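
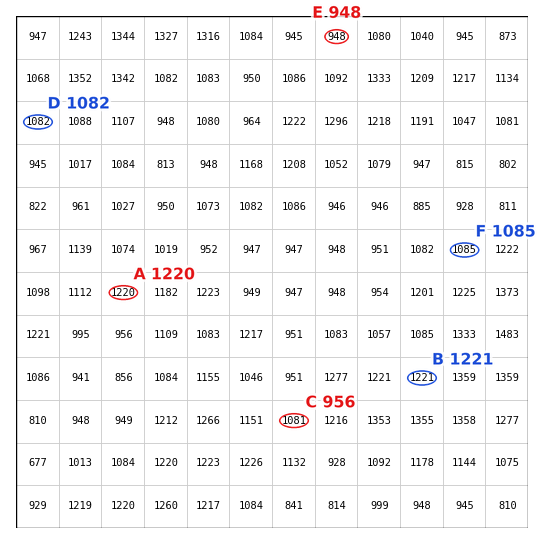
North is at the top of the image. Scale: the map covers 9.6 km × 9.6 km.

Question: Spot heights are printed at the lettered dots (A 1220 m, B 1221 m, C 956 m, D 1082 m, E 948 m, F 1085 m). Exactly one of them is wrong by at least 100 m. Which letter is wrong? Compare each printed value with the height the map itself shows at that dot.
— C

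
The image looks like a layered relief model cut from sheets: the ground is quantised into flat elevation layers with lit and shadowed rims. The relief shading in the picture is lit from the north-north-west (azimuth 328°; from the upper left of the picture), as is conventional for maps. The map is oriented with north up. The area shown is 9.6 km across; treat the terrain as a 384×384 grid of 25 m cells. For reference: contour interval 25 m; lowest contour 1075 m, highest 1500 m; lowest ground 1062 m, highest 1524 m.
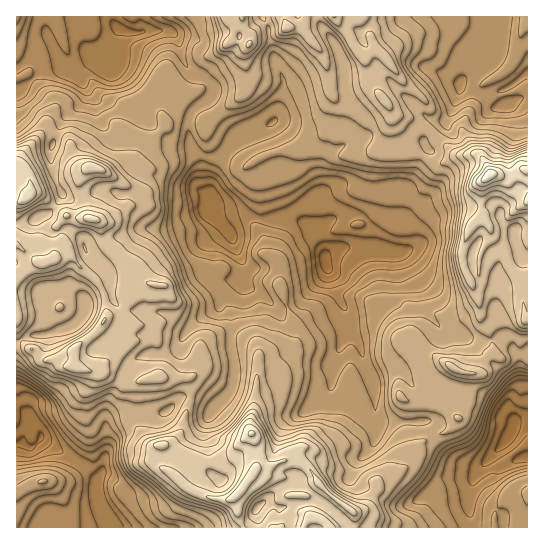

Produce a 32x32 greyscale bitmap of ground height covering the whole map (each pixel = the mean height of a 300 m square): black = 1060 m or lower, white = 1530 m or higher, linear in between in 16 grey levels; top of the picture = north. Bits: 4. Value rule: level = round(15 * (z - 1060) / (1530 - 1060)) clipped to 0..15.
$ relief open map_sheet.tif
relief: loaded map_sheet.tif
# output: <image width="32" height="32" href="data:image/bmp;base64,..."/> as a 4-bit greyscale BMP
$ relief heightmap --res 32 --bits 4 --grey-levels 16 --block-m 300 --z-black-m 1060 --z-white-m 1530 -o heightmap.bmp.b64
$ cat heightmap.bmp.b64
<image width="32" height="32" href="data:image/bmp;base64,Qk12AgAAAAAAAHYAAAAoAAAAIAAAACAAAAABAAQAAAAAAAACAAATCwAAEwsAABAAAAAAAAAAAAAAABEREQAiIiIAMzMzAERERABVVVUAZmZmAHd3dwCIiIgAmZmZAKqqqgC7u7sAzMzMAN3d3QDu7u4A////AEMzIiRWZ4uqu8u7l2VENEVUQyI0Z4q8uau7updUQzRVVVQiRXm7rMuru4iYZUMjRUVDIliruqvMu7mHiIZDIiMSIzNpq6qrzLu5dmd3UyERESRUaKqpm9yaqHZWd2ZCARE1ZXh4l3nKd3dlVmZ3YxASV3Z3d4dnmXZVVVZ3d3QRJGiYiIiHZoh2VVVHd3d2MleaqpmZmHZ4d1RURneImFSKq6qZiIh2eHZURFZ3iIh2mZqqqZh4dnd2VERXd3d4d5iImqmYd2ZmZlQ0VndneImoiIqZmIZVVVVENFVmZ4iKmIiJmqqGRERUMzRVVVeZmqmYmZqpZEM0VCEjRERYqZq7upmamFRDNFQgEiIzWaqZu7qZmYZDMjRDIRIiI1mqqaqqqph1QxEzMiIiMzNIu6mpq7uYdTISMzIiIzREV7ur25mpmIUxEjQzIzRERFi7vMuaqZh1MiRVRDNEREVozdzKirqHdkM1VVVVVmZneL3duYmYd3ZURFVVZmd3d3mqmoh4dmZmVVREVWZmeHd3d2ZXdmZmZlVlREVnd4mHZmVVRWVVVmZlVmVFZ3iZh2VUNERUM0VmZVd2Vnh4mIdUREREMiIjVlVnh1Z4eZl1RERUQzMiIkVWeJdniIqZdlRERUMzIhIzRXmoiZiZmHZVREVDMyISI0aJmKqZqZd2VURF"/>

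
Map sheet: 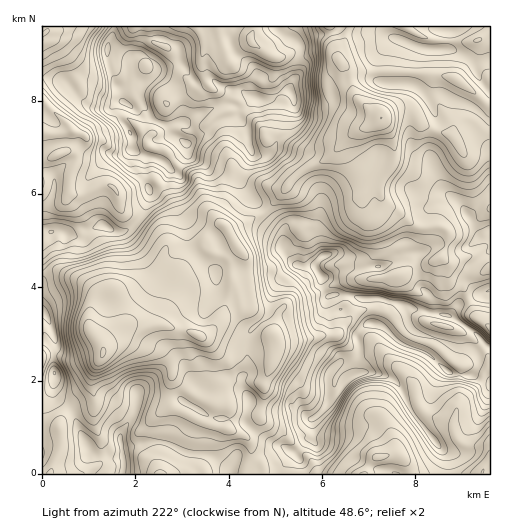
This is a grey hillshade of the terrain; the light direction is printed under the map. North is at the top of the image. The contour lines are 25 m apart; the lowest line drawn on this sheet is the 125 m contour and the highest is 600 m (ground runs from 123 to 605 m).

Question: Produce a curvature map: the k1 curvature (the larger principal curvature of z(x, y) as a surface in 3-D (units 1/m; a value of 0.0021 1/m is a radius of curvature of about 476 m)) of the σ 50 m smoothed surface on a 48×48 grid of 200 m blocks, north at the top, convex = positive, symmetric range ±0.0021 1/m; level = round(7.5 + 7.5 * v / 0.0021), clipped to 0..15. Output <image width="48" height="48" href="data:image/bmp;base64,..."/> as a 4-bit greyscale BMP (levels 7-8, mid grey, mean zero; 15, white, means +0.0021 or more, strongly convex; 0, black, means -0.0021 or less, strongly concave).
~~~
<image width="48" height="48" href="data:image/bmp;base64,Qk32BAAAAAAAAHYAAAAoAAAAMAAAADAAAAABAAQAAAAAAIAEAAATCwAAEwsAABAAAAAAAAAAAAAAABEREQAiIiIAMzMzAERERABVVVUAZmZmAHd3dwCIiIgAmZmZAKqqqgC7u7sAzMzMAN3d3QDu7u4A////AIiJmJf6iHeYh5m3iIqJmZipnMuYiJmYeJiJuYnqaImIiam5iIidmpiKp3h3iZqrqZh4u5f5iIiqqpmriZrcnaqIhod3ieyZqoiI2on4u7qXeImaebt6u6mpmZd3juh5mIeLyIr4eIiImZdpunmLm5iImZh3v4eJuJZ8l5memImYiJmclniazKd3iIiJ+IiJypichop9t3eIm5mLl5mrv+qHd3ePmIh3rZmqh3p62IebqHdqyqraeP92d3e9ipd3naqZmZma2ZmoiIiM2HfJd9+2Z3f4iphlfM25iqmry5iJmIiLlYnJicn5ZnzXealnu9/ImamarLd6mImbqYiqiei///2HeK//6b+IlWmYibqJiZiJqHebmMyIqod3eP52yK+Zh2eYh4mYmpiImHeIyIy5mId4r7iIub7ImXeIiImZqImYmIeHqqu7qInf6Ymqnp+HeIiImZmJdniZqHeGqZV/h47Im8uo36+GZ4iIiIiIiYeJuVeYqpid6ut6uYeP+uumZ4h3iHiZqoeZnaqYm5iIzriLeK36aMm4iJmIiIiIipiXabh5i6qnmYes7/3XZ5m6iJiIiIiIiKiIecdYismM///9l4bcu4mZh4d4iIiIiJmIicuois7uzLeIq3eozJmIh3Z4iIiHeKh4eMqYjcl3d4dnuYeZmZl3d3eJiIh3eKmJirqbn8qZqqdoqIiaiIapiHiYiIh3ipmZipfuz3eIrf25p3h6uZmLyoeJmHiIqImHabu5jf/MuYiqynipi6mpqrmamHeJl5p3i6ypepvKmrqZmrmtqKq7qYvLl3eJh6mJqpyWeal4Zom6iJdoyby6vO6+x3iZmYZ6mYu3iad3ZneZiHd6qomIibho63iZmIeaiInNqad3h3iJmIiMmKhoiKh4rZiJh4mZmpmImah3iIh5mYiqqKp3iJh4rLmKh4iJqpd3iqmHeHiZiIq5m4x4qJhnnaq7d6iaqIdoiZmIiIqpiJqYioyIuXZ5unvNiqmZl4h4mZmIiImpeJmIiauYm5iMl37KbJiKqJd4iZmYeIepial3eYjJeqq6rfyd64ho3MiZiIeJiIeKiqh2eaeImsvN2pedpneJ6+yYmYeJmZiLmqh3iau7iKeemKrNyYaa1oyXiHiImqmrmph3iIiHeJafl3uom6mZxnnKiHiHeIi7eZd4iJqHl4n7ieyqh7qapnicqYeIh2a6eaiIiJiKrMyKvYepy4mqmXifqaiJl2a5eph4moiry7zNq2aZisqZq7uumZqYeGmoi4iaqIqqiJuoqVeYeIqZzcq9qYqHiImIuZqpiaqpeG2oq3mYmJ3Lp3rbp3mZvO7duZl3nbqph46Jm8p5udZ4uZm/toiZq5mZh4do2YmZmLuKd8qdeYdYzKmc+Yd4iYeIh4iKuYh3idqKrbm7eIiMyHaL23Z4mZiImIirmoiIivqryYe6mIi5eHmMuWeJmZiK3u25iHd4is6oqry6mIm3eHm8qoeJiJrMl4mXaHeIiI+GmKh5mIi4iauams6pmaqYiru7mA=="/>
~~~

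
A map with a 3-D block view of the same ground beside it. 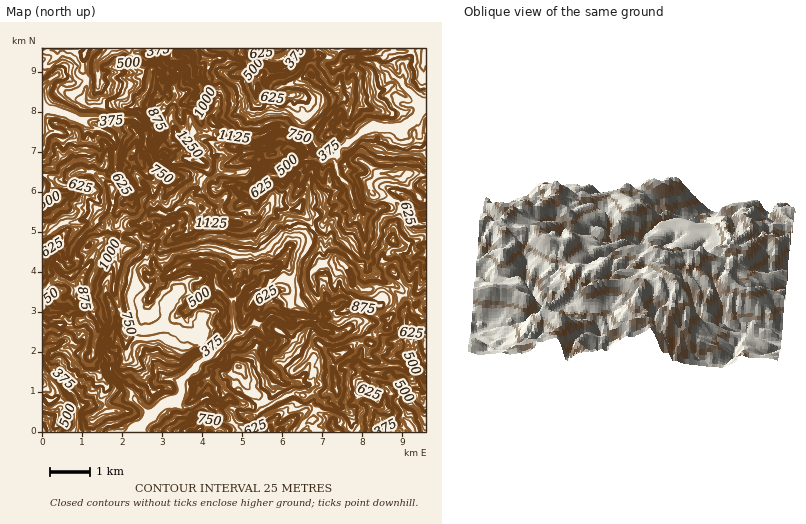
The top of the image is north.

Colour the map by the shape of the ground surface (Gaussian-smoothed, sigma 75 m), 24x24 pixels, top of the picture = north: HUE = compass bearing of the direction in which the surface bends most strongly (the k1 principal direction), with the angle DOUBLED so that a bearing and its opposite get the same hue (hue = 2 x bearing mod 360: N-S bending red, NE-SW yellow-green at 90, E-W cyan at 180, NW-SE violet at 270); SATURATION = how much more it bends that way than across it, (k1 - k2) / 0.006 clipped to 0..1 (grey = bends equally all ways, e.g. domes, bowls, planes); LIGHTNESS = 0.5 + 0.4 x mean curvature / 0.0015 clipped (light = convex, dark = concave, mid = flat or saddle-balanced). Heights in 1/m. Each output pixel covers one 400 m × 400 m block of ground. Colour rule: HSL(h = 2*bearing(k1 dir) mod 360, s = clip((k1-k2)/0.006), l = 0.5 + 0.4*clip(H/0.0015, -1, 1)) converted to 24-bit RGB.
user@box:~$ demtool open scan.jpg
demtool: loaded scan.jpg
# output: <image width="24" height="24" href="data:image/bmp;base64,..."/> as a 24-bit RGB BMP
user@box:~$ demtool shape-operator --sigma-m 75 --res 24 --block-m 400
<image width="24" height="24" href="data:image/bmp;base64,Qk32BgAAAAAAADYAAAAoAAAAGAAAABgAAAABABgAAAAAAMAGAAATCwAAEwsAAAAAAAAAAAAAXn0tp9RZQCag0ZRpYmQxPGAzOYuQj6zdwtvu5db11dn26FXnzVeLdsFmKT+JK6WF1aDUxL+NRhljyt+wcExZWjknOpqKuH5Kjby2teKiBict1YZTh+Xiq4nkliA6IlIrU14rQFwRaSURz8wjrZAt0XGSknnDUYl2TWsxhjdKlNydV8NWeiBjuerOaBhrnMFq1NuhbxdXlDuRlsWFodq2KAsjr92YnZXkIWyU88HMCRsqxal1griXhrKWYJKyo3PWnX3OiF256vLZQFqSQt2kgB8oZCB0l+LGe+E7cyVfl59tl+WTMQIlZrJZrtyuKBgLTFYcH4tgzI3qx73mpLyegLKVKgkjx7ddQ35dSldz8PHHe0aaeSY2kGhCgOW8H6+8pR2LVomQzrHcyeq3DQUu5+3VhkJWgEyGyrGjFjwhCDMOu0On4cnXvFlsTT/khoGpq2ugUkdz88G0FxpTrOGtSeDkwdY5mQtINIwoM5tHMWJH89i6ChlJzNOTiWywhJu4orDD27vhYsWkBi0UckBR9d3WLgUfi7Vgj1ygxfDjclal2pjo89jejDcwRD+Ehspb1tb1jYjfVlu08fTXByFHwM+Rbm99h4t4eISOk3WO1rWmI12kUYsHMSAC1Pf0CDlTlNZWeQkmb3kfKEIbeFUz7r++QVuLzHpBLScGOzQJmRVO5PTXRguEY59uYm+PmISAYaJGOJWt7NXlLCil86GwGpWSMyACzH6MuYUsBGA168fkjYPQTMTI2qqPWA5i2/LVPrHl3YrHLq7o0MVBe95CUk9oPINsrn+4v5mhKLZCFokbcAUeGaWU+NP0QaKzd2yaq3OahEHZVYIYnYgsb7+qTmuD36qzVtbP5ja6rdroJWyu0IZYoM1fUnN9qrBRCDIWz6bS5cLrOAyD9uvVGmBqD1wn3a/gXVqZzL6XWDV6e1euxO3LUi6ErTRiZdmUOTDKS4PhUBuJ0Gg3666lN6FNXWBDdU2HxG50EysIKycINhQPe789o15oeY42EVMRj0RodamttozGwN/Wgre6QhhisOO5u01YQMkdGHsFbSJ/8drjPWDRcZza2sTrgieA2EHMnnhjZ5OGZ4SPb4ppg35md6F2qouVI1pVTm5ao71/nrFrjGZcIiVuzYd0yqtus3k54cXwEmI7LXYxxF5i0mJqYxk+7dXGCDEt7IzS1JSzXWBIaolZg7+db6VxW3NmYmyBVHxZTKtOha9etmSdLRxLu9Srh5tfkYLJlz2Kx4jMflymVI1vmcxNcobK5HuZxZ7nH3qdkrpm1/L0dcrltZzc5KDlf22kdWWnksWpVaKZwLtlPxdZG1YUkatc0MeVKhwJPbISFjoLv72JaUFy4empBwYtost9QEGXtZLGp+G+f1Op4aK7DldBljSl5MjVLYai2qepfo+taMeKHQkq6uzfS7eZniQposLlroXb2q7bHUofRLKGyPPMSglPlu65QtirUS0ayndfdl4zblwNkUgUAjEckcJK8o/P8r5HQyylriuaRiFv092ygkxYdq2imrNCaDuNmKTH0Mzt34qcIgIx0/fG0hU9MwAb06ZmTsdPpeHQLMLVt8nu5BbRjo8VATIJpPUppQoIcBWHethegd+njprGvLTWl5XNNjeDabJ2aJJor0JzPwKu9e3WDQAzvHPphccvn9qil0x5yVhQYVcAAEkI5dT34tH6LgAzxfCOCSoeodqyo2l6ZnRaZWdVm2lYTo0pcHwzbK1QqJ4qKQog2vW4DwQwuWpf0/Ppwl9/pjdRY5bUztj35NL5VqgAZHAAoMz/QdlUUCPdEUQYfn09impYYEtKoZFjZbrJrGo3QyYXaoEeOagHXVQENA8miNSkKNBlWJ3d9dbNNJhLUk8yRFdM1qaRyGS3M2A58b3HDwsoydidLUsxbLZXWKWQTIN4fkNPnFWUs9rbmJvexr/otKXjcY3NptPE6NZUCCkr3bKbwI+yWpOENYCFg247kkpLg1lnqlBcjrToksq/e6fGbIWhilh6fVNVQHuTjZK3xLCKGS06dWRMZnRTP1hUFdgb7ffUOwB4hOJfzp2+vIifDBNM7q3tj1feh1BEjee1zW2YrX2jXF50amabgUiQr3+DaplFS2U4xdGdJSBdl6/PpbvTgsPdugB8/PzPJAAz2/GEOC8TnawiIjUJHTADCCsU9NfvmVRHjaYfdHzHj1WfXC45SHF+u7yctpbCd4i53ca2J3aCQn46WFEcLSwGz/8sMwAAT+u+g+u+p7HtbYHduaT04dT3TPe3CDUn6JuUmjzgdkoOJcdThLjDanyslLyN"/>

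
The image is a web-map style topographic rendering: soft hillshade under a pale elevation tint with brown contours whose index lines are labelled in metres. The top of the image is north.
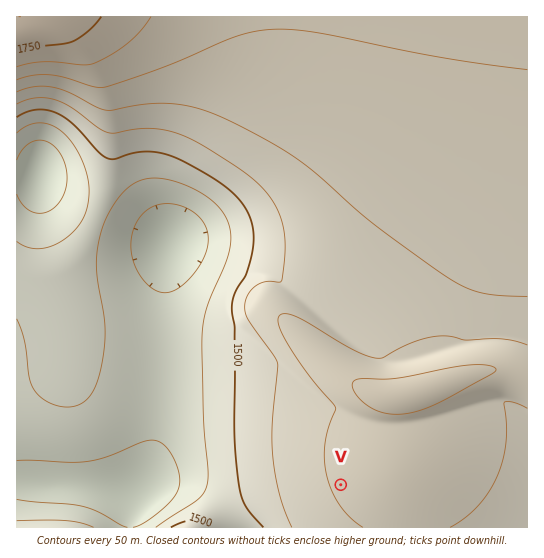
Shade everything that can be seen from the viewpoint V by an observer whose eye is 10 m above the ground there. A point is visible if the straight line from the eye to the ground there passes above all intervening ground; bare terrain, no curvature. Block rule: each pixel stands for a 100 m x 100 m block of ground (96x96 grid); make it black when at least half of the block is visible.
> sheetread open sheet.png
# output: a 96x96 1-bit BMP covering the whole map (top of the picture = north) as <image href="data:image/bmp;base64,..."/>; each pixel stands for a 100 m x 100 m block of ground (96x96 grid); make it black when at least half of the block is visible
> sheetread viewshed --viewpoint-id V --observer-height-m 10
<image width="96" height="96" href="data:image/bmp;base64,Qk2+BAAAAAAAAD4AAAAoAAAAYAAAAGAAAAABAAEAAAAAAIAEAAATCwAAEwsAAAIAAAAAAAAA////AAAAAAD//+AD/gAP/4AAAAD///AB/gAP/4AAAAD///AA/AAf/8AAAAD///AA/AAf/+AAAAD//+AAMAA//+AAAAD//+AAAAA///AAAAD//8AAAAB///AAAAD//8AAAAB///gAAAD//8AAAAB///gAAAD//8AAAAB///gAAAD//+AAAAB///AAAAD///AAAAB///AAAAD///AAAAB//+AAAAD///gAAAA//8AAAAD///gAAAA//4AAAAD///wAAAA//gAAAAD///wAAAAf8AAAAAD///4AAAAPgAAAAAD///4AAAAEAAAAAAD///4AAAAAAAAAAAD///8AAAAAAD4AAAD///8AAAAAAf/AAAD///8AAAAAB//wAAD///8AAAAAH//4AAD///8AAAAAf/AAAAD///8AAAAA/4AAAAD///8AAAAB/gAAAAD///8AAAAH+AAAAAD///8AAAAP8AAAAAD///8AAAAf4AAAAAD///8AAAB/gAAAAAD///8AAAD/AAAAAAD///8AAAH+AAAAAAD///8AAAP8AAAAAAD///8AAAf4AAAAAAD///8AAA/wAAAAAAD///8AAB/gAAAAAAD///8AAD/AAAAAAAD///8AAD+AAAAAAAD///8AAD4AAAAAAAD///8AAAgAAAAAAAD///4AAAAAAAAAAAD///4AAAAAAAAAAAD///4AAAAAAAAAAAD///4AAAAAAAAAAAD///wAAAAAAAAAAAD///wAAAAAAAAAAAD///wAAAAAAAAAAAD///gAAAAAAAAAAAD///gAAAAAAAAAAADw//gAAAAAAAAAAADgP/gAAAAAAAAAAADAH/gAAAAAAAAAAACAH/gAAAAAAAAAAACAD/gAAAAAAAAAAAAAB/gAAAAAAAAAAAAAB/wAAAAAAAAAAAAAB/wAAAAAAAAAAAAAA/wAAAAAAAAAAAAAA/4AAAAAAAAAAAAAA/8AAAAAAAAAAAAAAf8AAAAAAAAAAAAAAf/AAAAAAAAAAAAAAf/AAAAAAAAAAAAAAf/AAAAAAAAAAAAAAf/AAAAAAAAAAAAAAf/AAAAAAAAAAAAAAf/AAAAAAAAAAAAAA//gAAAAAAAAAAAAA//gAAAAAAAAAAAAB//gAAAAAAAAAACAD//wAAAAAAAAAADAH//4AAAAAAAAAADgf//+AAAAAAAAAAD/////gAAAAAAAAAD/////+AAAAAAAAAD//////gAAAAAAAAD//////4AAAAAAAAD//////8AAAAAAAAD//////8AAAAAAAAD//////+AAAAAAAAD///////AAAAAAAAD///////AAAAAAAAD///////AAAAAAAAD///////gAAAAAAAD///////gAAAAAAAD///////gAAAAAAAD///////gAAAAAAAD///////wAAAAAAAD///////wAAAAAAAD///////wAAAAAAAD///////wAAAAAAAD///////wAAAAAAAD///////wAAAAAAAD///////4AAAAAAAD///////4AAAAAAAA="/>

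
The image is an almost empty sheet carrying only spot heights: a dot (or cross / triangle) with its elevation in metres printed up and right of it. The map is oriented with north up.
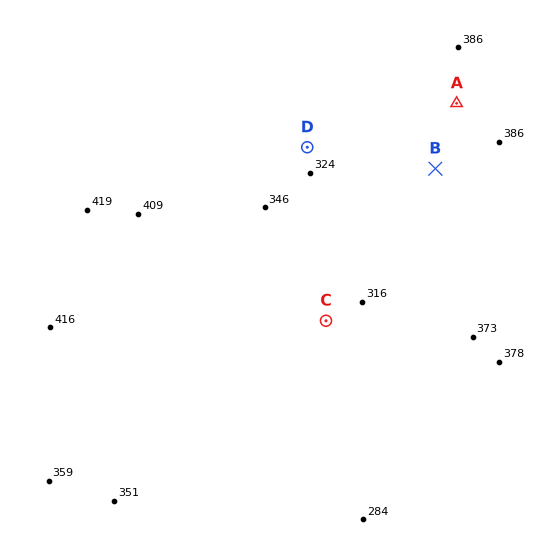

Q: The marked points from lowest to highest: C D B A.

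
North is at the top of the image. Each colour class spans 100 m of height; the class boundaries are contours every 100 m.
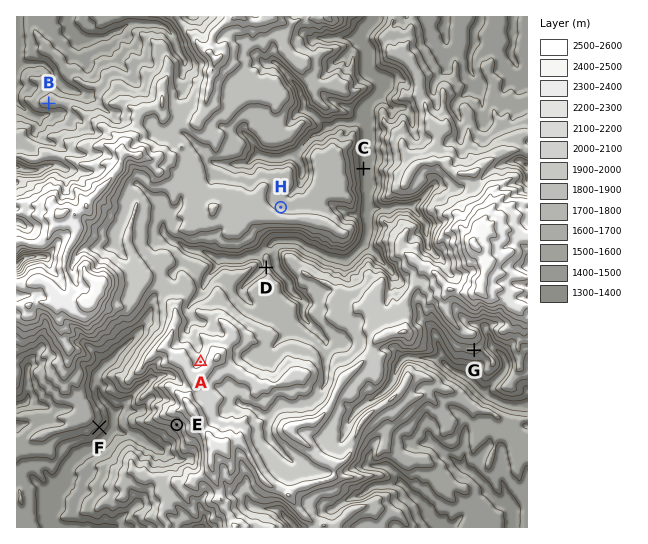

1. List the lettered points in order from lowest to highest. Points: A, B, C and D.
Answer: C D B A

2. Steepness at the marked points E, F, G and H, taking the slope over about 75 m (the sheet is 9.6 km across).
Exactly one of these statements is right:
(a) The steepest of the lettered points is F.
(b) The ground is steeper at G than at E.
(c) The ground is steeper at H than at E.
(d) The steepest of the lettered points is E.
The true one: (d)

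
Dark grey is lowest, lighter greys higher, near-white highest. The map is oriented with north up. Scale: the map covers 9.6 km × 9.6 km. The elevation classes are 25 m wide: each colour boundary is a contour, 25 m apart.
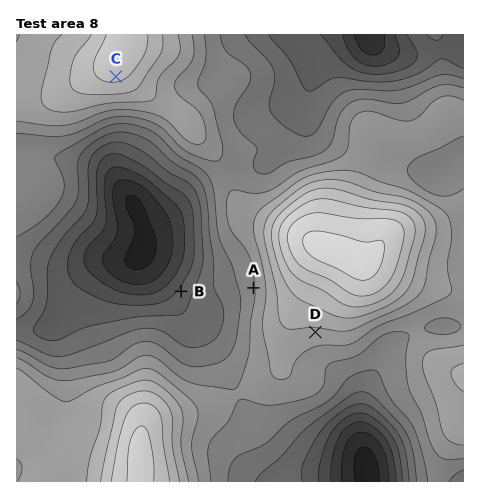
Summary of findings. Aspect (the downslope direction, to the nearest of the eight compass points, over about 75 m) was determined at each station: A W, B NW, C S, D S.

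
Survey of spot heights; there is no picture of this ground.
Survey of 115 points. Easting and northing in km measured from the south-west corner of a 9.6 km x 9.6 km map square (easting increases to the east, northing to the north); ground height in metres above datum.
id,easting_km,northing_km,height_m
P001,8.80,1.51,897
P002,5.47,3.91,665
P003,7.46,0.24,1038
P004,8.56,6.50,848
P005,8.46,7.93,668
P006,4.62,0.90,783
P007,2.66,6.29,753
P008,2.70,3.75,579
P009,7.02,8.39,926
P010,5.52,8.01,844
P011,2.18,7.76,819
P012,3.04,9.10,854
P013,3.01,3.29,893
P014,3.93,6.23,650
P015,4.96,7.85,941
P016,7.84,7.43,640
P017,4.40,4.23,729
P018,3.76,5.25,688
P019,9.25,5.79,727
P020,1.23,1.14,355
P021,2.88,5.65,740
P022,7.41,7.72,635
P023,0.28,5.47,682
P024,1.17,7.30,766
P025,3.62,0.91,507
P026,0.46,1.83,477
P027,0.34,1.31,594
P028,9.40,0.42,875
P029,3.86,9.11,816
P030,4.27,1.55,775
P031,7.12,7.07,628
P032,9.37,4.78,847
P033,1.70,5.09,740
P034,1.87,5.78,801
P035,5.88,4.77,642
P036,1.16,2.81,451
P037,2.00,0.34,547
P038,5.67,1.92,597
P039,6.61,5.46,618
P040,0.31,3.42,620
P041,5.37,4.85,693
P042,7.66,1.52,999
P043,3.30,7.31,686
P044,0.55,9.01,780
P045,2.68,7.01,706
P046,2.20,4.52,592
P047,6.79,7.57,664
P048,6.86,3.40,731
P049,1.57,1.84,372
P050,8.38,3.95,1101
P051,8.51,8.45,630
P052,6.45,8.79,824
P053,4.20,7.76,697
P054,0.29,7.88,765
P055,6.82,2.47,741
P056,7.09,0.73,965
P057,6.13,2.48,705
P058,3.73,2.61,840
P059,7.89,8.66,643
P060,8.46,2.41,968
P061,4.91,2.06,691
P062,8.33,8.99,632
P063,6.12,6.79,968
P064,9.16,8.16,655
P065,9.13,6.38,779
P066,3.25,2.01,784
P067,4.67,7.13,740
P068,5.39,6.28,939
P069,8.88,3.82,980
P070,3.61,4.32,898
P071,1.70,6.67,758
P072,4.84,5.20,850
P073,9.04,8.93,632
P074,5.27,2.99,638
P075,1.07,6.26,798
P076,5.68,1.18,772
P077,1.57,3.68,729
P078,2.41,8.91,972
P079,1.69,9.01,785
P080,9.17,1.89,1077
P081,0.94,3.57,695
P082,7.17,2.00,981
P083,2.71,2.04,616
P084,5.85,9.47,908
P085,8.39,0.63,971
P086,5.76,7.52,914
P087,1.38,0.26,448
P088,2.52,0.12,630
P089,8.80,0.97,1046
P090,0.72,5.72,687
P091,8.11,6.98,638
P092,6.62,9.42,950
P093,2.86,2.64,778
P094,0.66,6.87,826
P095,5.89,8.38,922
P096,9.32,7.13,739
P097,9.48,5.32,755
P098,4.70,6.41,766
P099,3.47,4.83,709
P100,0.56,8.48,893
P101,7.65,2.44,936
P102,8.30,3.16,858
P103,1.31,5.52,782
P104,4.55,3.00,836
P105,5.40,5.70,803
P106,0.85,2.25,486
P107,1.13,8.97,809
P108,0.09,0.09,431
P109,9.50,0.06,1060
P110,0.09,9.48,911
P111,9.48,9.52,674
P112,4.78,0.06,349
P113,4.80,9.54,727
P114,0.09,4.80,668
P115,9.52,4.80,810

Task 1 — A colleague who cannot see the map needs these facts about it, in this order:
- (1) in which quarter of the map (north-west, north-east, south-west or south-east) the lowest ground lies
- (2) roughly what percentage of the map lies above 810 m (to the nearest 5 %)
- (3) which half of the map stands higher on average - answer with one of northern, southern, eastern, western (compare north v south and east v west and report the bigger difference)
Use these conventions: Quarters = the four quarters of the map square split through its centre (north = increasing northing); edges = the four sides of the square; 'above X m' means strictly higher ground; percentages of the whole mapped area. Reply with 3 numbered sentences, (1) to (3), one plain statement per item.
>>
(1) Look to the south-west quarter for the lowest ground.
(2) Roughly 35 % of the ground is higher than 810 m.
(3) On average the eastern half of the map is the higher ground.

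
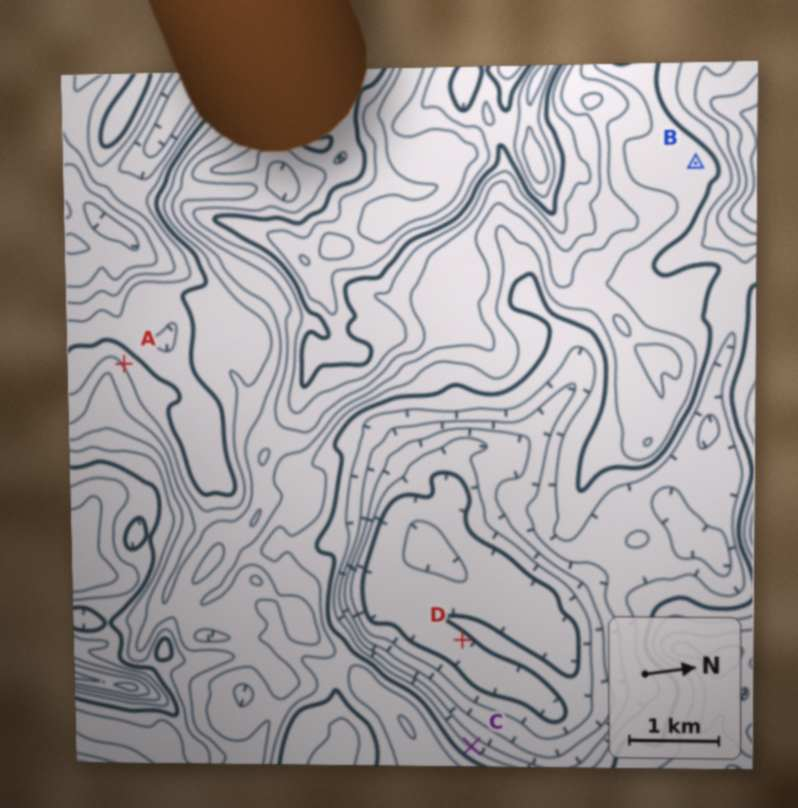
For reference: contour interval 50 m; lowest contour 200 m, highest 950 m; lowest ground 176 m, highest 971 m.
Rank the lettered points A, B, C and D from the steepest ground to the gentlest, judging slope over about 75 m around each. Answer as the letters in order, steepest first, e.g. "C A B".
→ C A D B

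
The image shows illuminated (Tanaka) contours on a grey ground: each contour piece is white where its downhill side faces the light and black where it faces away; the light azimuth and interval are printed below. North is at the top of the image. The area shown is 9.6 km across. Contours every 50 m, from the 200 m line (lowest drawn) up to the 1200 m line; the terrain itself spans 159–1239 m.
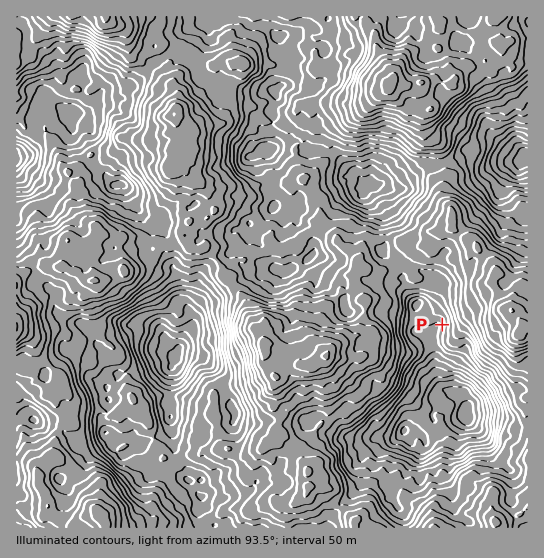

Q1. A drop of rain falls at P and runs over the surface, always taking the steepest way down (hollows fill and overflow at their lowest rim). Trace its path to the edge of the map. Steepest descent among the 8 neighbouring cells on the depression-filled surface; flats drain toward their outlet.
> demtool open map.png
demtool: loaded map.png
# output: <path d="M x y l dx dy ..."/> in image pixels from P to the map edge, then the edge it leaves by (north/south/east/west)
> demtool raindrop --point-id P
<path d="M442 325l16 0 15-15 40 0 5 5 3 7 4 4 2 0"/>
exit: east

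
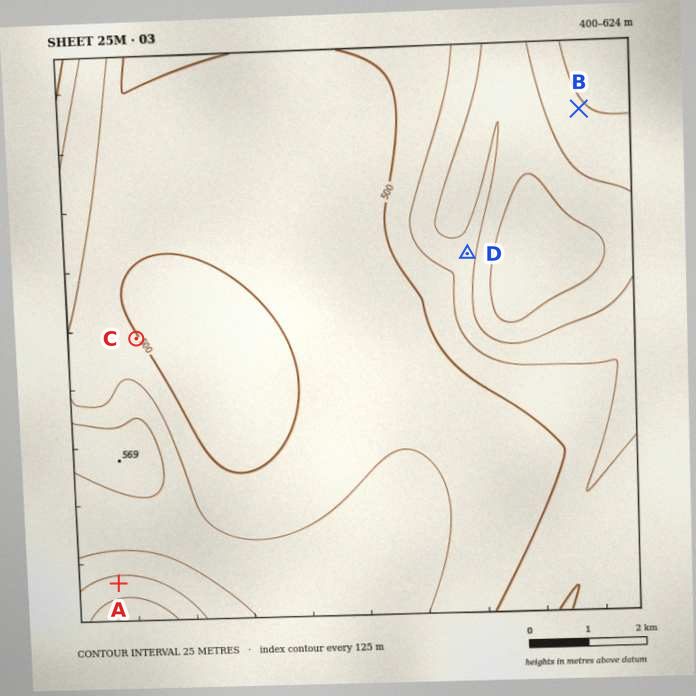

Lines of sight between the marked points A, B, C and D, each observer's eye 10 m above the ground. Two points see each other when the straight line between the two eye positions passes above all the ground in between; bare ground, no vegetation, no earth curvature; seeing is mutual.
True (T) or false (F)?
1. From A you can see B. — T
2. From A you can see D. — F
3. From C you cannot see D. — T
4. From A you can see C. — F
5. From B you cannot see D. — F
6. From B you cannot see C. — T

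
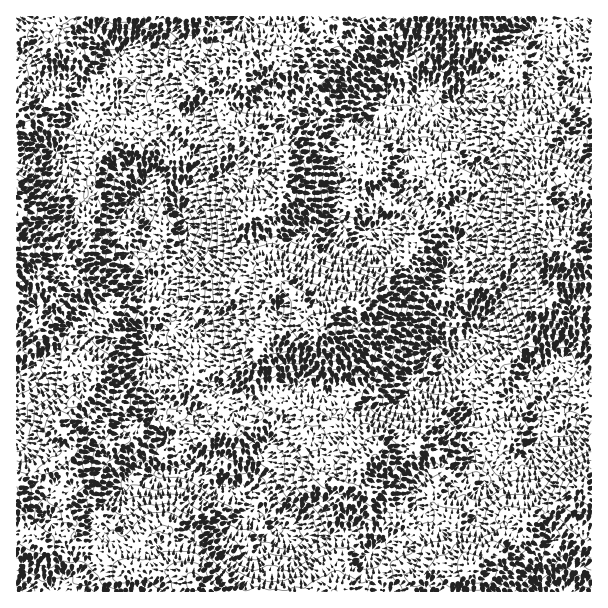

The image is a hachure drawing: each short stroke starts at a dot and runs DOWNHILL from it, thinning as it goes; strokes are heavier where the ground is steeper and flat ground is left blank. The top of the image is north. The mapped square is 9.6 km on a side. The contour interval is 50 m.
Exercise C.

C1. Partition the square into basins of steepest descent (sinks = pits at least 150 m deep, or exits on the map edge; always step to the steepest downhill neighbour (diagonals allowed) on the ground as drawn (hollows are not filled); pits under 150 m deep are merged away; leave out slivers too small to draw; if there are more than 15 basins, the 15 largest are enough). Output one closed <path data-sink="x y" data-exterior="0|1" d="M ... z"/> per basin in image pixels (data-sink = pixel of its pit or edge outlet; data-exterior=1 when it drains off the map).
<path data-sink="185 219" data-exterior="0" d="M198 16l-182 1 0 282 6 10 14 11 5 10 15 7 15 17 8 5 4 9 15 7-12 23-6 4-6 0-19 23 9 12 4 12 0 6-7 6 17 19 0 5-12 11-5-1 5 9 1 12 7 8-1 13 14 16 15-1 15 14 8 4 11-7 6-18 13-15 13 0 8 18 2 19 16 14 1 11 218 0 2-13 13-9-17-5-8-8 0-14 8-8 4-1-10-11-6-1-3-4-10-20-6-5-14-1-8-10-1-10-13 10-17 0-11-11 0-13-4-12 0-11-4-9 7-10 11 10 12 2-4-6 0-11 6-6 2-7 0-24-4-15-4-11-11-16-23-7-15 3-17-13-2-12 8-13 4-4 5-1-5-1-19-21-11-42 1-3 27-11 10-24 2-27-7-5-14-5-12-13-15 0-14-14-3-14 6-7 5-12 6-5 1-6-12-10 0-3-8-8-15-5-7-7 1-21z"/><path data-sink="452 350" data-exterior="0" d="M591 16l-109 1 4 7 0 17 10 25 17 8 9 15 4 15-2 21 12 16 0 21 6 11 0 23-9-9-6 0-12 6-35-3-7-3-11-13-11-7-1-8-10-5-11 2-7 14 0 3 10 11-21-18-28-2-6-18-14 0-7-2-6 8-18-2-26 0-18 6-2 6 0 21-10 24-28 12 11 44 19 21 5 1-5 1-7 8-5 9 2 12 17 13 15-3 23 7 11 16 4 11 4 15 0 24-2 7-6 6 0 11 6 7-14-3-11-10-7 10 4 9 0 11 4 12 0 13 11 11 17 0 15-12 1 15 6 7 9 0 11 6 10 20 3 4 6 1 10 11-4 1-8 8 0 14 8 8 17 5-13 9-1 13 62 0 0-13-6-9 7-8 17-9 7 0 12-9 8-2 5-8 0-12 7-6 19-6 24-22 6 0 6 6 4 0z"/><path data-sink="416 95" data-exterior="0" d="M482 16l-147 0-15 14-2 9-4 4-14 0-12 9-14 5 8 9-4 5 0 28 5 8 0 4-16 16-13 5 13 14 14 5 6 5 19-6 26 0 18 2 6-8 7 2 14 0 6 18 28 2 12 12 4-1-5-4 0-3 6-14 12-2 7 3 4 10 11 7 11 13 7 3 17 0 7 3 11 0 12-6 6 0 9 9 0-23-6-11 0-21-12-16 2-21-4-15-9-15-17-8-10-25 0-17z"/><path data-sink="572 591" data-exterior="1" d="M582 488l-6 0-24 22-19 6-7 6 0 12-5 8-8 2-9 8-10 1-17 9-7 8 6 9 0 12 115 1 1-97-4-1z"/><path data-sink="17 378" data-exterior="1" d="M17 300l-1 183 2 1 14-12 10-2 26-15-4-18-9-12 9-9 9-14 1-6-1-6-7-9 0-10 4-3 0-15-14-16-15-7-5-10-14-11z"/><path data-sink="17 591" data-exterior="1" d="M17 504l0 88 177-1 0-10-11-9-19 0-8-2-22-2-11 2-6-4-15-14-15 1-15-17-9-2-4 0-11 6-9 0-15-12-2-15z"/>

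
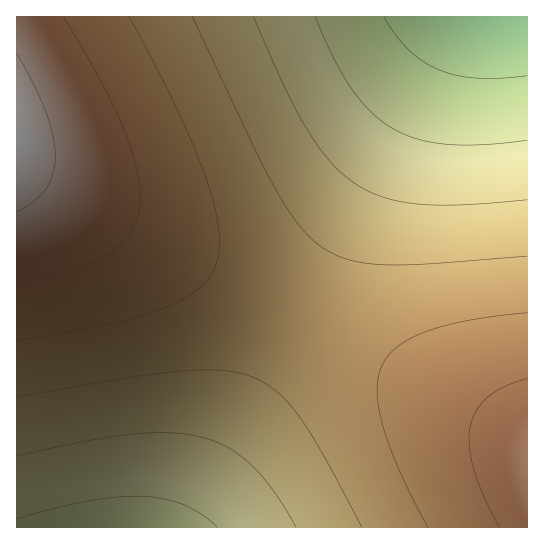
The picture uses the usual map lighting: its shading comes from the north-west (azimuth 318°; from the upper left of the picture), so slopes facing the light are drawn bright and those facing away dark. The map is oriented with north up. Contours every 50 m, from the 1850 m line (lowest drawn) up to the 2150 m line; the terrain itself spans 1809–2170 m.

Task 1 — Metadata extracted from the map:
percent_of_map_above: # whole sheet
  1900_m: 90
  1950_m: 76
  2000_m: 57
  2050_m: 31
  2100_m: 12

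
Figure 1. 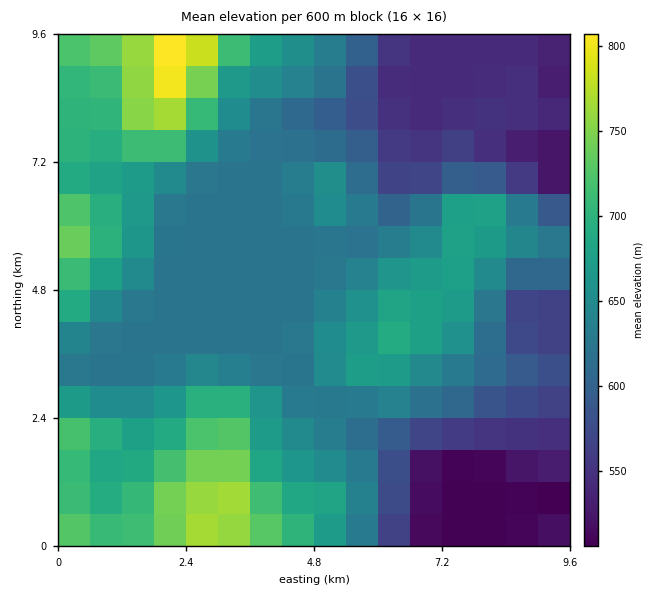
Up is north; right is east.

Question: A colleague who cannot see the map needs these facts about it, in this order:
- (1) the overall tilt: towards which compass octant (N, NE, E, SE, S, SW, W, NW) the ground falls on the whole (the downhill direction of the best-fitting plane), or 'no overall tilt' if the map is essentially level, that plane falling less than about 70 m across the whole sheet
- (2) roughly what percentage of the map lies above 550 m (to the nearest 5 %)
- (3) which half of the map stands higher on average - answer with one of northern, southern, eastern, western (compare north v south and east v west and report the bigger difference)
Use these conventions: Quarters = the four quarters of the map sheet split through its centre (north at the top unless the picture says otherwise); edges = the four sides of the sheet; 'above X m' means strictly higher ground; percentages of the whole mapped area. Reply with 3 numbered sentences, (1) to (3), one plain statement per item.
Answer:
(1) The general tilt is down to the east (the land rises towards the west).
(2) Roughly 85 % of the ground is higher than 550 m.
(3) On average the western half of the map is the higher ground.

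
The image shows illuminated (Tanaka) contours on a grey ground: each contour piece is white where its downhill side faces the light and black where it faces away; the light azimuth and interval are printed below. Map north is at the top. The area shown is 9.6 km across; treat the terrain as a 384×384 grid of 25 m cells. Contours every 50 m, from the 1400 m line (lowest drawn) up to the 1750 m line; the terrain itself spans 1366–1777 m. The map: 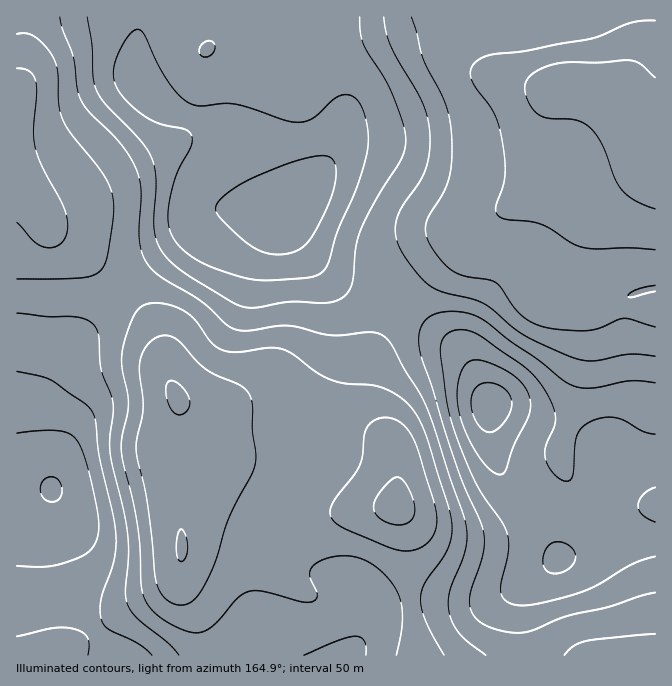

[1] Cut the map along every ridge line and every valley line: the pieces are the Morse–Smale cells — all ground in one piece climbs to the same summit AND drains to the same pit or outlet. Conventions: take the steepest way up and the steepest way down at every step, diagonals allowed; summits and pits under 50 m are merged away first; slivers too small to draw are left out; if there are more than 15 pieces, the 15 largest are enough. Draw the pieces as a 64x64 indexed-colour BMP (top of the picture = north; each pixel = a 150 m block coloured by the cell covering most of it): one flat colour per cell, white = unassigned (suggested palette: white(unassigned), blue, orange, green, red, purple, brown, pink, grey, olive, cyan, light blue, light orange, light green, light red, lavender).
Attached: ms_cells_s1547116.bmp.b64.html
<image width="64" height="64" href="data:image/bmp;base64,Qk12CAAAAAAAAHYAAAAoAAAAQAAAAEAAAAABAAQAAAAAAAAIAAATCwAAEwsAABAAAAAAAAAA////ALR3HwAOf/8ALKAsACgn1gC9Z5QAS1aMAMJ34wB/f38AIr28AM++FwDox64AeLv/AIrfmACWmP8A1bDFALu7u7u7MzMzMzMzM3d3d3d3d3d3RERERERJmZmZmZmZu7u7u7MzMzMzMzMzd3d3d3d3d3dEREREREmZmZmZmZm7u7u7MzMzMzMzMzN3d3d3d3d3d0RERERESZmZmZmZmbu7u7MzMzMzMzMzM3d3d3d3d3d3RERERERJmZmZmZmZu7u7szMzMzMzMzMzd3d3d3d3d3dEREREREmZmZmZmZm7u7szMzMzMzMzMzN3d3d3d3d3dERERERESZmZmZmZmbu7szMzMzMzMzMzM3d3d3d3d3d0RERERERJmZmZmZmZu7uzMzMzMzMzMzMzd3d3d3d3d3RERERERESZmZmZmZm7u7MzMzMzMzMzMzM3d3d3d3d3dEREREREREmZmZmZmbu7MzMzMzMzMzMzM3d3d3d3d3d0RERERERERJmZmZmZu7szMzMzMzMzMzMzd3d3d3d3d3REREREREREERmZmZm7uzMzMzMzMzMzMzN3d3d3d3d3dEREREREREQREREREbuzMzMzMzMzMzMzM3d3d3d3d3d0REREREREQRERERERu7MzMzMzMzMzMzMzN3d3d3d3d3REREREREQRERERERGLszMzMzMzMzMzMzM3d0RERHd3RERERERERBEREREREYiDMzMzMzMzMzMzMzNERERERERERERERERBERERERERiIMzMzMzMzMzMzMzOkRERERERERERERERBERERERERGIgzMzMzMzMzMzMzqqpERERERERERERERBEREREREREYiDMzMzMzMzOqqqqqqqRERERERERERERBERERERERERiIMzMzMzMzM6qqqqqqqkREREREREREREERERERERERGIgzMzMzMzM6qqqqqqqqREREREREREREQREREREREREYgzMzMzMzMzqqqqqqqqqkRERERERERERBERERERERERiDMzMzMzMzOqqqqqqqqqRERMxERERERBERERERERERGIMzMzMzMzM6qqqqqqqqpEzMxEREREREEREREREREREYgzMzMzMzMzqqqqqqqqpmzMxEREREREQRERERERERERiIMzMzMzMzNmZmZmZmZmbMzERERERERBERERERERERGIgzMzMzMzM2ZmZmZmZmZmzMREREREREEREREREREREYiDMzMzMzM2ZmZmZmZmZmbMxEREREREERERERERERERiIgzMzMzMzZmZmZmZmZmZszEREREREQRERERERERERGIiIMzMzMzNmZmZmZmZmZmzMREREREQREREREREREREYiIgzMzMzM2ZmZmZmZmZmbMzEREREQRERERERERERERiIiIMzMzM2ZmZmZmZmZmZszMREREQRERERERERERERGIiIiDMzMzZmZmZmZmZmZmzMxEREQREREREREREREREYiIiIgzMzZmZmZmZmZmZmbMzMREQRERERERERERERERiIiIiIMzNmZmZmZmZmZmZszMxEQRERERERERERERERGIiIiIiDNmZmZmZmZmZmZmzMzMEREREREREREREREREYiIiIiIhmZmZmZmZmZmZmzMwiIRERERERERERERERERiIiIiIhVZmZmZmZmZmZmbCIiIiERERERERERERERERGIiIiIhVVWZmZmZmZmZmbCIiIiIhEREREREREREREREYiIiIVVVVVmZmZmZmZmZiIiIiIiIRERERERERERERERiIiIVVVVVVZmZmZmZmZiIiIiIiIiIRERERERERERERGIiIVVVVVVVVZmZmZmZiIiIiIiIiIiEREREREREREREYiIVVVVVVVVVmZmZmZmIiIiIiIiIiIiERERERERERERiIVVVVVVVVVVZmZmZmIiIiIiIiIiIiIhERERERERERGIVVVVVVVVVVVWZlVSIiIiIiIiIiIiIiIhEREREREREYhVVVVVVVVVVVVVVVIiIiIiIiIiIiIiIiIRERERERERhVVVVVVVVVVVVVVVIiIiIiIiIiIiIiIiIiIRERERERFVVVVVVVVVVVVVVVUiIiIiIiIiIiIiIiIiIiIREREREVVVVVVVVVVVVVVVUiIiIiIiIiIiIiIiIiIiIiERERERVVVVVVVVVVVVVVVSIiIiIiIiIiIiIiIiIiIiIhERERFVVVVVVVVVVVVVVSIiIiIiIiIiIiIiIiIiIiIiEREREVVVVVVVVVVVVVVSIiIiIiIiIiIiIiIiIiIiIiIiERERVVVVVVVVVVVVVSIiIiIiIiIiIiIiIiIiIiIiIiIhERFVVVVVVVVVVVVSIiIiIiIiIiIiIiIiIiIiIiIiIiIhEVVVVVVVVVVVIiIiIiIiIiIiIiIiIiIiIiIiIiIiIiERVVVVVVVVVSIiIiIiIiIiIiIiIiIiIiIiIiIiIiIiERFVVVVVVVVSIiIiIiIiIiIiIiIiIiIiIiIiIiIiIhEREVVVVVVVVSIiIiIiIiIiIiIiIiIiIiIiIiIRERERERER1VVVVVVVIiIiIiIiIiIiIiIiIiIiIiIhERERERERERHVVVVVVVUiIiIiIiIiIiIiIiIiIiIiEREREREREREREdVVVVVVVSIiIiIiIiIiIiIiIiIiIiERERERERERERER1VVVVVVVIiIiIiIiIiIiIiIiIiIiIRERERERERERERHVVVVVVVUiIiIiIiIiIiIiIiIiIiIREREREREREREREdVVVVVVVSIiIiIiIiIiIiIiIiIiIhERERERERERERER"/>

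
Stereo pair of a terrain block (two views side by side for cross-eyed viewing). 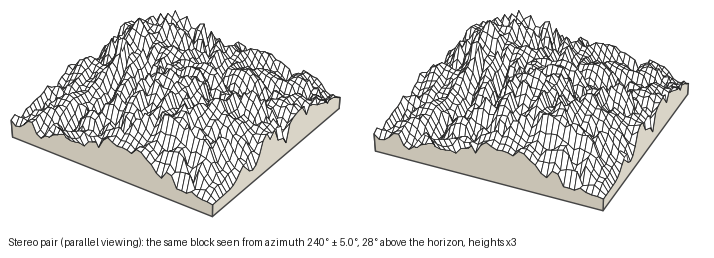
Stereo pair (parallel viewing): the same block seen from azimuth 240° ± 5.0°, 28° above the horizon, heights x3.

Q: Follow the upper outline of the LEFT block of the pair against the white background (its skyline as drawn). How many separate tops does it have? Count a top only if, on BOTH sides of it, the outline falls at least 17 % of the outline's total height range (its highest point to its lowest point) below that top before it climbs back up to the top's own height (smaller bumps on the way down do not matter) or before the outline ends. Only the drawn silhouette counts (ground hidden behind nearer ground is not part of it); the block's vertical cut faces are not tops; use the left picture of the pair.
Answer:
1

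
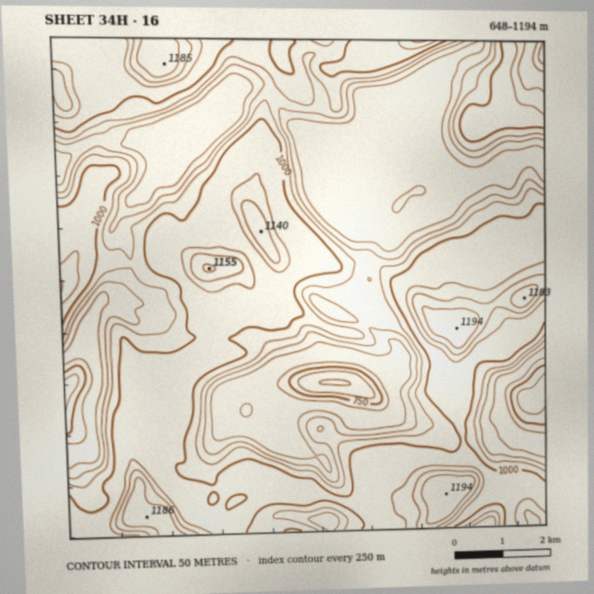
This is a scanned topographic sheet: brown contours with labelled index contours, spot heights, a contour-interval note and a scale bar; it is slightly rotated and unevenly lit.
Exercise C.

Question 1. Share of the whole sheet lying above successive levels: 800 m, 97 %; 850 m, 77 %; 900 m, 68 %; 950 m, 58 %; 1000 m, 44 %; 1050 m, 12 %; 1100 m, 7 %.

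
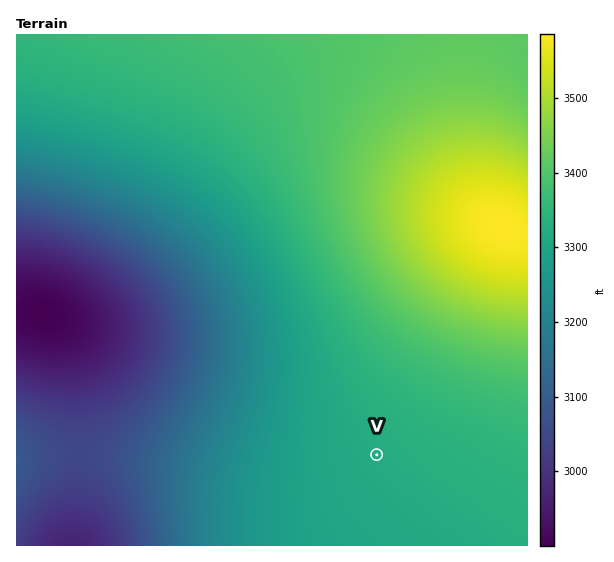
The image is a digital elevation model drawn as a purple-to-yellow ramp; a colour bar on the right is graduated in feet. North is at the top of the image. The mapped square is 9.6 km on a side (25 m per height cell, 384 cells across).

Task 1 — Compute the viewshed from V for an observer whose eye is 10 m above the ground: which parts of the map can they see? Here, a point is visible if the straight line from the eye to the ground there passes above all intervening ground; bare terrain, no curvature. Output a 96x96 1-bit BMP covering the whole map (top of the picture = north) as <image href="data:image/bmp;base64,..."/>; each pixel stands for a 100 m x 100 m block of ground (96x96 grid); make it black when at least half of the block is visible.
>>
<image width="96" height="96" href="data:image/bmp;base64,Qk2+BAAAAAAAAD4AAAAoAAAAYAAAAGAAAAABAAEAAAAAAIAEAAATCwAAEwsAAAIAAAAAAAAA////AAAAAAAAAAAAAAP///////8AAAAAAAP///////8AAAAAAAP///////8AAAAAAAP///////8AAAAAAAP///////8AAAAAAAP///////8AAAAAAAP///////8AAAAAAAP///////8AAAAAAAP///////8AAAAAAAH///////8AAAAAAAH///////8AAAAAAAH///////+AAAAAAAH///////+AAAAAAAD///////+AAAAAAAD////////AAAAAAAD////////AAAAAAAB////////AAAAAAAB////////AAAAAAAA///////+AAAAAAAA///////+AAAAAAAAf//////+AAAAAAAAP//////8AAAAAAAAP//////8AAAAAAAAH//////8AAAAAAAAH//////8AAAAAAAAH//////8AAAAAAAAD//////8AAAAAAAAD//////8AAAAAAAAD//////8AAAAAAAAD//////8AAAAAAAAD//////8AAAAAAAAD//////8AAAAAAAAD//////8AAAAAAAAD//////8AAAAAAAAD//////8AAAAAAAAD//////8AAAAAAAAD//////8AAAAAAAAD//////8AAAAAAAAH//////8AAAAAAAAH//////8AAAAAAAAP//////8AAAAAAAAP//////8AAAAAAAAf//////8AAAAAAAAf//////8AAAAAAAA///////8AAAAAAAB///////8AAAAAAAB///////8AAAAAAAD///////8AAAAAAAH///////8AAAAAAAP///////8AAAAAAAf///////8AAAAAAA////////8AAAAAAB////////4AAAAAAH////////wAAAAAAP////////AAAAAAA////////8AAAAAAD////////wAAAAAAP///////+AAAAAAB////////wAAAAAAf///////gAAAAAAH/////8AAAAACAAP//////wAAAAAD/////////gAAAAAD/////////AAAAAAD////////+AAAAAAD////////8AAAAAAD////////8AAAAAAD////////4AAAAAAD////////4AAAAAAD////////wAAAAAAD////////wAAAAAAD////////gAAAAAAD////////gAAAAAAD////////gAAAAAAD////////AAAAAAAD////////AAAAAAAD////////AAAAAAAD////////AAAAAAAD///////+AAAAAAAD///////+AAAAAAAD///////+AAAAAAAD///////+AAAAAAAD///////8AAAAAAAD///////8AAAAAAAD///////8AAAAAAAD///////8AAAAAAAD///////4AAAAAAAD///////4AAAAAAAD///////4AAAAAAAD///////4AAAAAAAD///////4AAAAAAAD///////wAAAAAAAD///////wAAAAAAAD///////wAAAAAAAD///////wAAAAAAAD///////gAAAAAAAA="/>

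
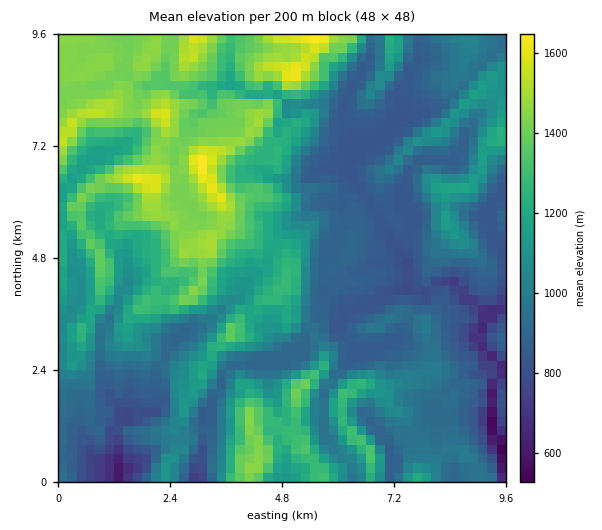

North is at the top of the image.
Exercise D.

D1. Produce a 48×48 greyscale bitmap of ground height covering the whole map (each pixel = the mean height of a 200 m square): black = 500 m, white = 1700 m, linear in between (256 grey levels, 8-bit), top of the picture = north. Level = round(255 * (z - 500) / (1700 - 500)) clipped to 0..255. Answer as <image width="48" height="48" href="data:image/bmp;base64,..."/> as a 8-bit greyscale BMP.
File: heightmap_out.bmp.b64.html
<image width="48" height="48" href="data:image/bmp;base64,Qk02DQAAAAAAADYEAAAoAAAAMAAAADAAAAABAAgAAAAAAAAJAAATCwAAEwsAAAABAAAAAAAAAAAAAAEBAQACAgIAAwMDAAQEBAAFBQUABgYGAAcHBwAICAgACQkJAAoKCgALCwsADAwMAA0NDQAODg4ADw8PABAQEAAREREAEhISABMTEwAUFBQAFRUVABYWFgAXFxcAGBgYABkZGQAaGhoAGxsbABwcHAAdHR0AHh4eAB8fHwAgICAAISEhACIiIgAjIyMAJCQkACUlJQAmJiYAJycnACgoKAApKSkAKioqACsrKwAsLCwALS0tAC4uLgAvLy8AMDAwADExMQAyMjIAMzMzADQ0NAA1NTUANjY2ADc3NwA4ODgAOTk5ADo6OgA7OzsAPDw8AD09PQA+Pj4APz8/AEBAQABBQUEAQkJCAENDQwBEREQARUVFAEZGRgBHR0cASEhIAElJSQBKSkoAS0tLAExMTABNTU0ATk5OAE9PTwBQUFAAUVFRAFJSUgBTU1MAVFRUAFVVVQBWVlYAV1dXAFhYWABZWVkAWlpaAFtbWwBcXFwAXV1dAF5eXgBfX18AYGBgAGFhYQBiYmIAY2NjAGRkZABlZWUAZmZmAGdnZwBoaGgAaWlpAGpqagBra2sAbGxsAG1tbQBubm4Ab29vAHBwcABxcXEAcnJyAHNzcwB0dHQAdXV1AHZ2dgB3d3cAeHh4AHl5eQB6enoAe3t7AHx8fAB9fX0Afn5+AH9/fwCAgIAAgYGBAIKCggCDg4MAhISEAIWFhQCGhoYAh4eHAIiIiACJiYkAioqKAIuLiwCMjIwAjY2NAI6OjgCPj48AkJCQAJGRkQCSkpIAk5OTAJSUlACVlZUAlpaWAJeXlwCYmJgAmZmZAJqamgCbm5sAnJycAJ2dnQCenp4An5+fAKCgoAChoaEAoqKiAKOjowCkpKQApaWlAKampgCnp6cAqKioAKmpqQCqqqoAq6urAKysrACtra0Arq6uAK+vrwCwsLAAsbGxALKysgCzs7MAtLS0ALW1tQC2trYAt7e3ALi4uAC5ubkAurq6ALu7uwC8vLwAvb29AL6+vgC/v78AwMDAAMHBwQDCwsIAw8PDAMTExADFxcUAxsbGAMfHxwDIyMgAycnJAMrKygDLy8sAzMzMAM3NzQDOzs4Az8/PANDQ0ADR0dEA0tLSANPT0wDU1NQA1dXVANbW1gDX19cA2NjYANnZ2QDa2toA29vbANzc3ADd3d0A3t7eAN/f3wDg4OAA4eHhAOLi4gDj4+MA5OTkAOXl5QDm5uYA5+fnAOjo6ADp6ekA6urqAOvr6wDs7OwA7e3tAO7u7gDv7+8A8PDwAPHx8QDy8vIA8/PzAPT09AD19fUA9vb2APf39wD4+PgA+fn5APr6+gD7+/sA/Pz8AP39/QD+/v4A////AGBTQDYwJRUrO1NugnJRMjhWe6i5xrmVhoWKmairmHpjbpp6TWCEmIhuWVZcX2FdIlhMQjcvJxYkLkBphHNZPT5edZq9y8qykImSlqaljn1rd6SEUFJwf3hsXFddYWBPFlNPQTQyJx4wNDlXfH1oR0Fbcpy/w8nAmI2gpqiMdGxxhrGIUFFmaWlnY19oZ1dCEVZOQjtBMyk6REdRZXJ1WEBYb5i2vMi+nZessplwZXCBoa9xTldiYmNgZWVpXkorBlpORkVOPDdKU1pfaGxsZUhUaJGnwMetnKSqrYNjZoSprodWUl9fYGFcX2BeUD8aEVlPSVFVPkBVWV1jbHJsXlFSaIWox72jo6aoonZgcJiqg1lRXGBfX15aW11XSzgOJlhTUFZQSDs6QElWY3R3WUxQaYWuyrempZ+okG1ffaSGXVFZZWloX1pZWlpQRzALNltXVlhQTj07QD9AUG6DaUxQZ4uux7aml5+skW1ijqF1V1lpdXZsYFlXWlhPRzIRP11aWFpPRUJDRElHSHGDfVtOYoais6yViKO6pW1hkKWEbGV4fW5iXVpYXFxSTkQbRF5bWlpKRE1HSk5OTXR/h3ZTWniLm5Z9hKG/qnlbeqqkj4CCfmxkYF5bWVxWUD0WQGRgYWJOTVJNUFNQVHh8iIxnUm+QjoNygJi3v55kYYieopZ+eXNtamViWlVVU0skN2xxa2ZQUVdSVlhSXHZ4iZd9VmJ4Z2BgYm2EoquGWl1yfIBxZWpra2toYlpNREE3JXeGfWtTW19aXWBYXG53iZGMZldZVVVVVVVZZIaeaU9QUlhfWlpgYGZoYFhQTDU0InWBhHFbZ2tpaGtiV2Bue4WWemZfW1dVVVVVVWaMcE9LS0tOUVNYWWBjWE5KRy4fPXKDkYFfb3h/e3dmV1VgaX2boJaMgHhtX1dVVV1sY1FLS0tLS01RVl5eUktCMyM5TnmOn4FdbYKKf3JjWFRVW2qDqLmqnI16cG1bVmJdTExOUVJPTEtQWmJcUEg+KCtGUHWLopFiZoaNgXl2Y1lVV19skbqtlYiCgY15XF9WRkdRXGVjV09SYWpbTkc/LyI7SHl8jZNwYHyXlZSPfHZqYGVmeJmnkY+FiZeLZFdTR0VITVNeZFxZX2ZYTUlGQCcnPIB3fpKQbHOVqqmjoKWYh4N0an6XkZaQj5OKZ1RRSUZFRUVJVFxZU1VRS0lENyklKYZ7eoyih3CHoquopbDBvqWOfXZ8iZ6jopqQbFVRTkpISEZDRkpMRUBLSUIyMj4/MY9+eYusm3d3iZ2nnaG1yr6jjoR/gpSfpqWcc1ZQUVBOTUpGQT8+QD9BRzkzRklIPZN+eYyxqYJ0gZKaoZ+mtcSnj4eBgYuYoaefdFhSUFFRUE5LRkQ+REw7NjA/Sk5ORI59eo+4r4h7g42gsK+rrsCulI2KhoePnKaieFpUU1FOTU5NSkY+RlNPR0RITVRUR5h+f5i8romAjZWfqrrDvMXBqJ2Wjo+NmqGgfVpSUlVUTktJR0I9SFRbWFRUV1xTRpd/iqi7nYaElJueqb/RzdDTuaabmJqRlp2Zgl1SUVRXUk1LSEBCSldfYmRoaV5NRJeDnbqwk5GLlpufssTNztPVwLCpqaKVkpaQg2NTUFNWUk5KRUNGS1tjbHZ7bVRHRZWMrbGgmZ2Yl5mktsXJys/Tz8O5r6KXjImIgW1YUVJVU01IRElISldpe4V6YEtGSI+ct6GXoa6srbC5wsvGxsXHzsq8sKWWjYB2dnReU1BTUk1GSUtIR1NyiYRtVUhHT5CwtJqWn7C7w8zPzsrGw8PHz869rp+YkH9uZWhdU09RUUtGTEpHR09yinldTUdIVJK8u6KZmqOzwdLRy8XEw8nT4dbBsaejnY95XFRST05RT0hKTEhHSVZzgG1gV0tHTIumxbimoqOswNbVyMPDxc/h6tC8trOxp5h9YVZRT01PSkhOS0dHUWeBiIB8cllJR4yPsMPAubnD2eLm0cPDydzs2russrOul3xmXV1aVUxJR01TTkdIWniMkZGTi29RSZuKlKzBzNbj7enn2sXE0+znxKmfnpqOgnphTk5PTEdGSlReXE1JW3yCeXZ+jIFeTbOSipGer8vV2tjX1MXI4/Pdw6qdmZSUm4tlUEtJRkZGTFdibV9LUmVhVlNce4psWMehjoqLkKGuu8jOycLK6/Tm0rmmoZ+goZBvVk9LR0ZGR0tPX3JZTE5OTk1Rbox3bNGymo+NjI6XqL3LxsDF2eTi3dO9qqGfo5iAZlZNSEZGRkZGTGh1X1VWWFFPZ46Ght/KrJual5STn7THycLAxMrKzM3PyLGfnpyPfGhTSkdGRkZGRk9tfnhzbVlPYImYmtrbvKmsramgn6/E1c69vcHDw8PE0Munk52XiHJWS0hGRkdGRkZNYnqFf2ZTWnuTndDgz8HCxMG+tL3W4868ub/BwsHBzNO8j5Wck39dTElKSUhHRkZGSFJpgXphWW2DkcfR2d3c187Ix9Hj5tLCtbG5vMDEzdLOonqAjoZsUElMUFBLR0ZGRkhNY4J6Zml7iMTGytHV2NLHxMnU29DGw7irvsHCwr7Hp3d9c2xnVElOXWJUSEdHSUtNUmiIgHZ7gsTExMXGys7Iwb7Jzr2trbCesK+il5SXjJ+kmoFvXEtLX3ViS0dJTE9VW1txjYWAfsbFxMLBwsjHvLW2tLOzr6GdlJCSqrKcrNXQu6iScVFJUG54WkhKT1VaYWVeeoyDfcjJysjGw8HAxcK3tcTHwbq0n5Kpw9DI0urt1sOtgF9OSld5eFJJTVZdYWZlYH2HgMfHyMrKycLCzMvDuMPVzsO4p5y2xNXe4uXr5cqtk35cTE1ojGxMS1FXXGVqY2B1gMjIxsfKyMXCyM3JvcLb3s69qKK5wcnR09DW49yztaR4VkxhkYNVS05TXGVta2FdacjIxsbGxcTBxcnMwMHV3NXFr6S0ur/Gzs/R2ufewsGjclJlmY5hTlBXXmdvcGhfW8nKycrGw8LBw8bMwsHU5+PRu6uyuMPV4+Tq7vPv1MnFllxonY5lUVZiaG1zc2lgWw=="/>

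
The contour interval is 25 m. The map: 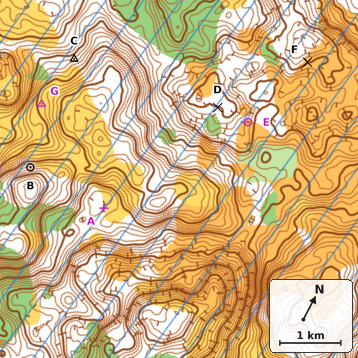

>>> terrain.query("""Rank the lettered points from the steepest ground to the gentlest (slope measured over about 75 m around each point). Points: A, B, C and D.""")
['B', 'C', 'A', 'D']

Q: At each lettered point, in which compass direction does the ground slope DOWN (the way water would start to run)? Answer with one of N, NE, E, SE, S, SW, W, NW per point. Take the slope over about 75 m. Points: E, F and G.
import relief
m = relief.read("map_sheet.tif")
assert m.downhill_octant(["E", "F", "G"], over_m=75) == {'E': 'W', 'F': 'NW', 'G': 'SW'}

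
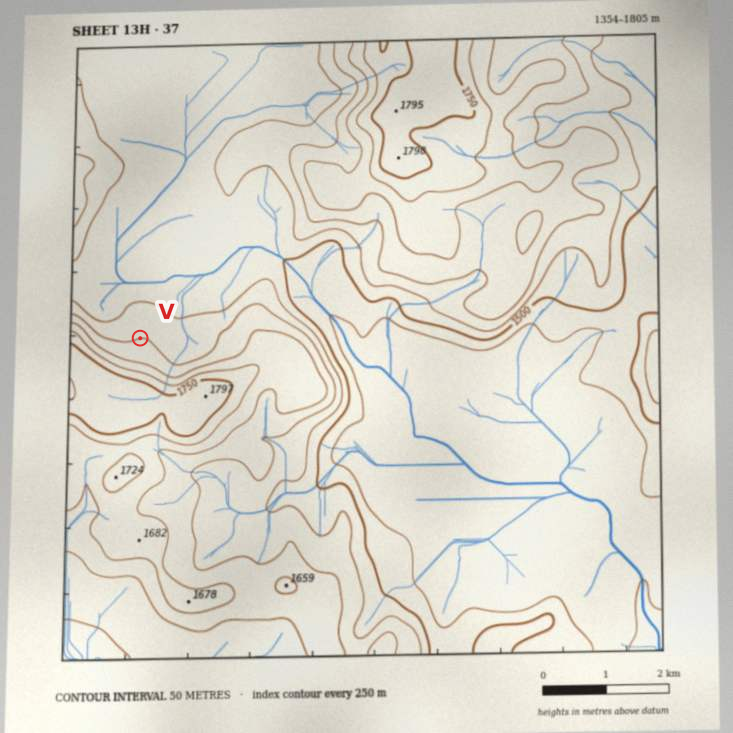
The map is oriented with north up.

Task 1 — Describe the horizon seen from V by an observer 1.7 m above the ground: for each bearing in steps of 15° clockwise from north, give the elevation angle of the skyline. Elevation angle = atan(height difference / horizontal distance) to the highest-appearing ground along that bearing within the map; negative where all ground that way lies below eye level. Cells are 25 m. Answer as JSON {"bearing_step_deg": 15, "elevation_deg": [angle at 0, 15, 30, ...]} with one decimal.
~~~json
{"bearing_step_deg": 15, "elevation_deg": [-0.8, -1.1, -0.3, 1.5, 1.8, 0.7, 1.7, 3.2, 6.4, 8.3, 8.1, 10.7, 12.6, 13.1, 12.9, 12.2, 11.1, 9.5, 6.9, 1.8, -2.5, -2.3, 0.2, -0.1]}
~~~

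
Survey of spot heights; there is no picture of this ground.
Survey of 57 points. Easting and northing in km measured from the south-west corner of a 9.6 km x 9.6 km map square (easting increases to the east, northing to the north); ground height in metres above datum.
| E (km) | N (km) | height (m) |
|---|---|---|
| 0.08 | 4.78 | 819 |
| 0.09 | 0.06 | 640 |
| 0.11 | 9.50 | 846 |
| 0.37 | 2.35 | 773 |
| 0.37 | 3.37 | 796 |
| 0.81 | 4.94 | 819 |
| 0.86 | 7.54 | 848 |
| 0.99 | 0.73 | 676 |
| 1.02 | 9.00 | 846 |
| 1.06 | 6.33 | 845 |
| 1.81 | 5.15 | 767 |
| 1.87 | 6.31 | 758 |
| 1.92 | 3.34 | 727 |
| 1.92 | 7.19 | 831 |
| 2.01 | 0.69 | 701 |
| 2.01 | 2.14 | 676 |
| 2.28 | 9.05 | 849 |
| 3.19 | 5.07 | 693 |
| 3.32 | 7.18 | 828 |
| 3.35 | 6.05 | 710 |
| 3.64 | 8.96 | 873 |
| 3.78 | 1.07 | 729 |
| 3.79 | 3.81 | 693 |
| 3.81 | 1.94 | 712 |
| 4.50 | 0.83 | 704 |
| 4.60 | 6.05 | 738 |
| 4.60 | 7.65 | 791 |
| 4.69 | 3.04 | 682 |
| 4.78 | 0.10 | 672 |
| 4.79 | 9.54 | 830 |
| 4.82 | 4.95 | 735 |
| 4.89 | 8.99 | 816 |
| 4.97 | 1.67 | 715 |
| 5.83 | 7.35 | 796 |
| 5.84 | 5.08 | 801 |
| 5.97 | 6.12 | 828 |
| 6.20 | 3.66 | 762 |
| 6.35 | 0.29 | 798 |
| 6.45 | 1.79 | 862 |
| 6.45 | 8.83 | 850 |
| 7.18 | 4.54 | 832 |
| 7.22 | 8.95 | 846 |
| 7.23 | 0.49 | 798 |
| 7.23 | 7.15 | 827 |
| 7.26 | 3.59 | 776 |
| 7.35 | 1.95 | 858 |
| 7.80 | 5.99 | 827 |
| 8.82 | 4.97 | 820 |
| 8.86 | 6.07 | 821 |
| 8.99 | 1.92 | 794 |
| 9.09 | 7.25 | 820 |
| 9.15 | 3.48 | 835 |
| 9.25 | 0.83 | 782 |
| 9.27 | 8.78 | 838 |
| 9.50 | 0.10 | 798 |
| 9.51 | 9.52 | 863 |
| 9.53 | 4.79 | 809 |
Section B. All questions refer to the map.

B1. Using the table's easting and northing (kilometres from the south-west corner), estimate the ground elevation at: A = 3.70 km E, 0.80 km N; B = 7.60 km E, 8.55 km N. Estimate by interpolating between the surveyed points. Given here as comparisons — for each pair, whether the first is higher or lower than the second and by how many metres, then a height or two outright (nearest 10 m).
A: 90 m lower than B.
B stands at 820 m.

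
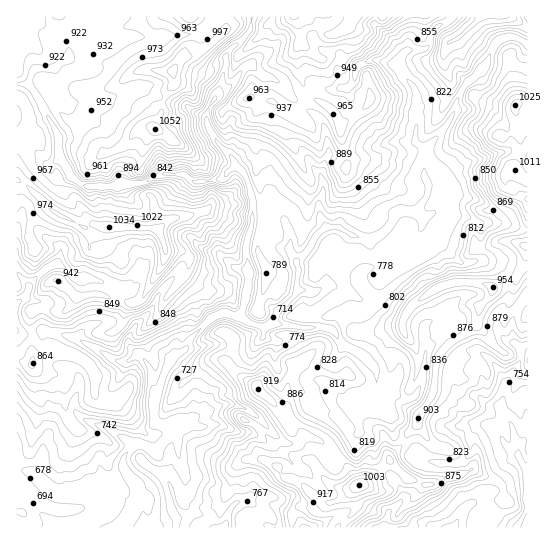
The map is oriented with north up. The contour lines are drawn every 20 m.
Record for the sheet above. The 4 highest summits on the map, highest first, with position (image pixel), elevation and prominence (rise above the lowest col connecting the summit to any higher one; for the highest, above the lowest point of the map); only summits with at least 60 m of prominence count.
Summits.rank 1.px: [155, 129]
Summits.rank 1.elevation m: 1052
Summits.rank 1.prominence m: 132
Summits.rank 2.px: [109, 227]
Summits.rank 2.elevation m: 1034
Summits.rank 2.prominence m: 114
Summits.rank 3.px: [515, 105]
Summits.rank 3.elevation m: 1025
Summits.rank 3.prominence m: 173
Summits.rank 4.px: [359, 485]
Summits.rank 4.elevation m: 1003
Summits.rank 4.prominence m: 145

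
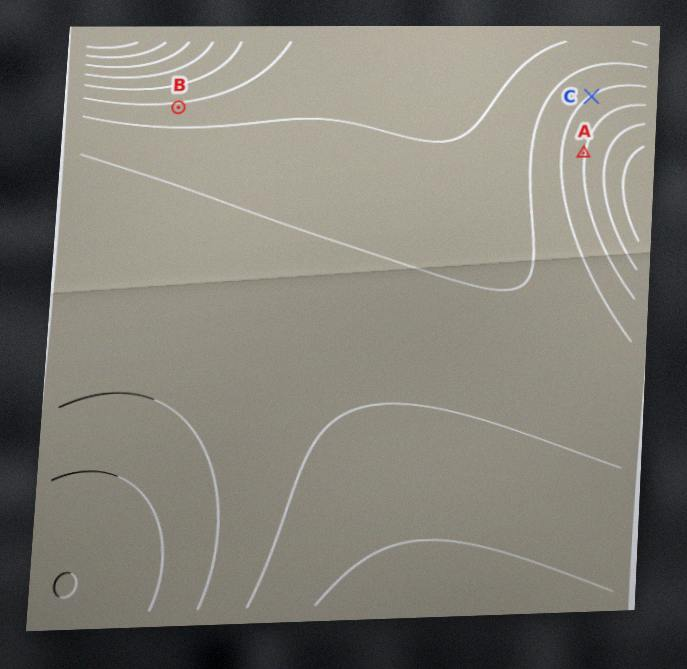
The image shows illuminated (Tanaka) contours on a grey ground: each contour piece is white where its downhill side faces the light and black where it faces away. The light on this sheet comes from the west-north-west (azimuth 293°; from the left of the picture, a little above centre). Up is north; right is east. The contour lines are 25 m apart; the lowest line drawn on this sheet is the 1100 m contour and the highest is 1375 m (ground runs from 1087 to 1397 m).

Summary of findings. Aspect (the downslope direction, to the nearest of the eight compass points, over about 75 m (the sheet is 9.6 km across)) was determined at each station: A W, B N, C NW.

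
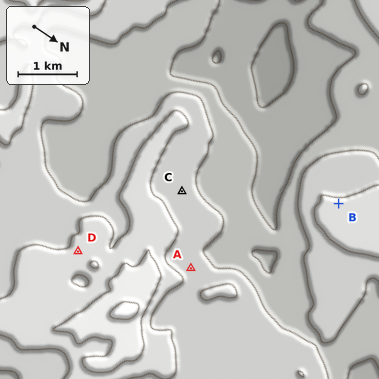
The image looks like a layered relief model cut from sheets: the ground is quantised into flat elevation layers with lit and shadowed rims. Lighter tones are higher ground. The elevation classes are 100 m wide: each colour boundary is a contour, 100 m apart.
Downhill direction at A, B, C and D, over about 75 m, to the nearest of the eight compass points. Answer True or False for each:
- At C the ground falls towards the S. False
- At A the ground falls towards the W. True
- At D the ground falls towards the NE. False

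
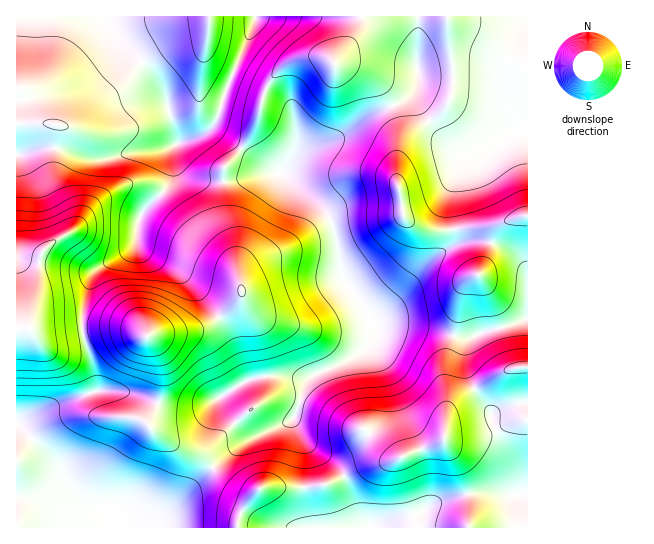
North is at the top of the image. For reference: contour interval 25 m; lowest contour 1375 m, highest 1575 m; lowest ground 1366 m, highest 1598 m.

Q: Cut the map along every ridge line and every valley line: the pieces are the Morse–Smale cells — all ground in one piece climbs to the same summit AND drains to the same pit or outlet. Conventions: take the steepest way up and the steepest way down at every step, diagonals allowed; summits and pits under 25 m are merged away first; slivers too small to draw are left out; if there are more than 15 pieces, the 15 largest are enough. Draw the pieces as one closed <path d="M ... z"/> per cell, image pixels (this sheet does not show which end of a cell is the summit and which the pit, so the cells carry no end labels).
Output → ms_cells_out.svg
<path d="M106 16l-90 1 0 137 5 1 22-7 14 0 32 11 12 1 30-8 27-1 15-4-2 4 0 30-8 12-22 21-4 11-2 20-12 10-26 14-6 9-8 33 0 20 42-3 22 8 5 5 9 22 0 27-4 15-9 16 0 4 22 18 31 13 13 11 29-24 47-22 5-4 13-38 51-26 12-11 4-11 0-8-32-46-7-40-8-22-15-16-32-26 10-12 5-14 0-20-7-22-15-10-31-11-12-7-14 41-6 11-14 8-19 7-10-41-8-18-15-19-29-28-9-16z"/><path d="M415 89l-10 11-42 19-26 20-36 12-8 6-12 16 32 26 15 16 8 22 7 40 32 47 47 4 47 11 10-6 46-13 3-2 0-188-10 1-33 18-16 4-11-1-8-5-18-21-15-24z"/><path d="M527 319l-25 9-23 5-10 6-47-11-47-4-4 18-12 11-51 26-15 43 16 23 31 24 8 14 9 31 8 11 4 3 159-1z"/><path d="M125 328l-18 0-24 5 12 38 2 15-2 6-32 9-47 21 1 106 117 0 16-4 13-7 50-50-12-11-31-13-22-18 0-4 12-24 1-34-6-18-8-9z"/><path d="M173 147l-15 4-27 1-30 8-12-1-32-11-14 0-27 7 1 173 12 0 10 9 12 0 32-6 0-20 8-33 6-9 26-14 12-10 2-20 4-11 22-21 8-12 0-30z"/><path d="M418 16l-161 0-25 62 42 17 15 10 7 22-2 29 12-8 31-9 26-20 42-19 8-7 6-12z"/><path d="M527 16l-108 1 0 65-3 16 16 28 23 25 14 2 16-4 33-18 10-2z"/><path d="M255 16l-148 1 0 5 9 16 29 28 15 19 8 18 10 41 27-11 10-10 12-36 25-57z"/><path d="M293 419l-50 24-30 24 12 13 13 9 7 3 14-2-16 19-6 18 130 1-10-14-9-31-8-14-35-28z"/><path d="M29 328l-13 1 1 92 4 0 42-20 34-11-5-29-10-29-43 5z"/><path d="M214 468l-3 0-48 49-9 6-19 4 102 1 6-19 14-18-12 1-7-3-13-9z"/>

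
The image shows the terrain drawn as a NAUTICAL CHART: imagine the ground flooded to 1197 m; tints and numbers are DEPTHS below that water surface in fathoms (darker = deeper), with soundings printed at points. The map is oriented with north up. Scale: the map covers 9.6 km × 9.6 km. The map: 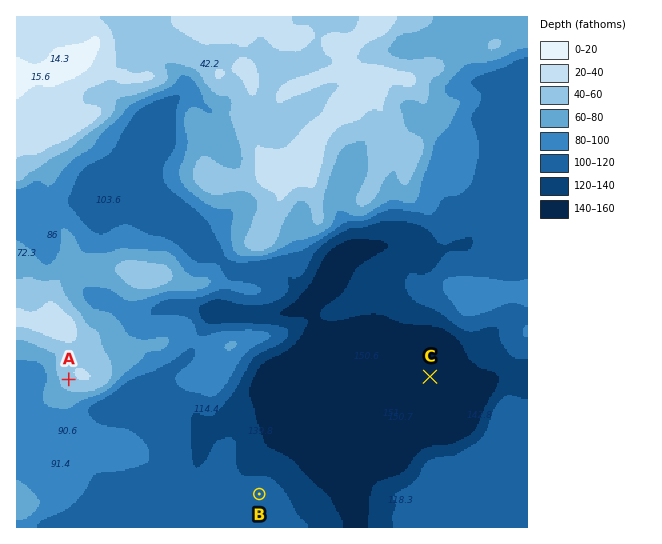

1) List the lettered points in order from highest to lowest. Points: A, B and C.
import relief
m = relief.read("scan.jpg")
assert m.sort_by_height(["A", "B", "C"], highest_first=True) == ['A', 'B', 'C']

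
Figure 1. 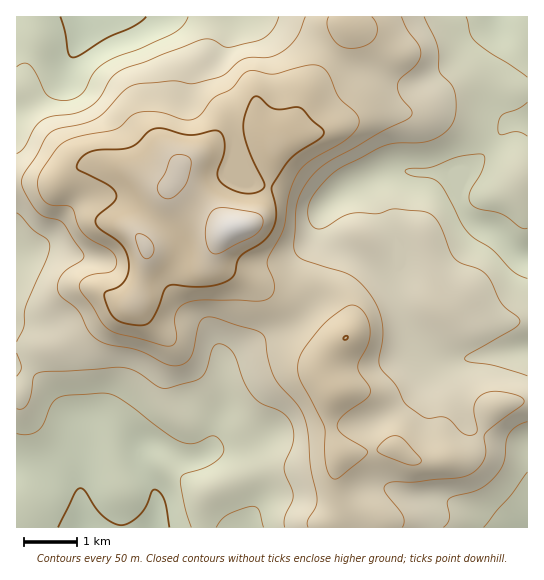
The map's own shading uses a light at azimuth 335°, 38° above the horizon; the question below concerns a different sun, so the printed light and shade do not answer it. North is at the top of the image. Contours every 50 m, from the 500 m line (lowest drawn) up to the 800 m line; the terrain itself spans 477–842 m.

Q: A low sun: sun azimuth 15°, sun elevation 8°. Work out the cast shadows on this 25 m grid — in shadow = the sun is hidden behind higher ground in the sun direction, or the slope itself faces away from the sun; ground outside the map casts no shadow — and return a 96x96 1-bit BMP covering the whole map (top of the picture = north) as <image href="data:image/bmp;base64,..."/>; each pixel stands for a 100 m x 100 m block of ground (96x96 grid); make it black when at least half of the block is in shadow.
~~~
<image width="96" height="96" href="data:image/bmp;base64,Qk2+BAAAAAAAAD4AAAAoAAAAYAAAAGAAAAABAAEAAAAAAIAEAAATCwAAEwsAAAIAAAAAAAAA////AAAAAAAAAAAAAAAAAAAAAAAAAAAAAAAAAAAAAAAAAAAAAAAAAAAAAAAAAAAAAAAAAAAAAAAAAAAAAAAAAAAAAAAAAAAAAAAAAAAAAAAAAAAAAAAAAAA/8AAAAAAAAAAAAAD/+AAAAAAAAAAAAAD/+AAAAAAAAAAAAAH/8AAAAAAAAAAAAAH/wAAAAAAAAAAAAAAAAAAAAAAAAAAAAAAAAAAAAAAAAAAAAAAAAAAAAAAAAAAAAAAAAAAAAAAAAAAAAAAAAAAAAAAAAAAAAAAAAAAAAAAAAAAAAAAAAAAAAAAAAAAAAAAAAAIAAAAAAAAAAAAAAAMAAAAAAAAAAAAAAAMAAAAAAAA4AAAAAAEAAAAAAAA4AAAAAAAAAAAAAAA8AAAAAAAAAfAAAAAIAAAAAAAAAfgAAAAAAAAAAAAAAf4AAAAAAAAAAAAAAf/wAAAAAAAAAAAAAf/8AAAAAAAAAAAAAf/+AAAAAAAAAAAAAf/+AAAAAAAAAAAAAf/8AAAAAAAAAAAAAf/4AAAAAAAAAAAAAf/wAAAAAAAAAAAAAf/gAAAAAAAAAAAAAf/AAAAAAAAAAAAAA/+AAAAAAAAAAAAAA/8ACwAAAAAAAAAAB/4APwAAAAAAAAAAD+AAfwAAAAAAAAAAH4AA/gAAAAAAAAAAPwAB/AAAAAAAAAAAPgAB/AAAAAAAAAAAHAAB/gAAAAAAAAAAAAAA/gAAAAAAAAAAAAAAfgAAAAAAAAAAAAAAAAAAAAAAAAAAAAAAAAAAAAAAAAAAAAAAAAAAAAAAAAAAAPAAAAAAAAAAAAAAD/gAAHgAAAAAAAAAH/gAAPwAAAAAAAAAP/wAAPwAAAAAAAAcP/gAAP4AAAAAAAA/f/AAAHwAAAAAAAA//4AAAAAAAAAAAAA/+AAAAAAAAAAAAAA/wAAAAAAAAAAAAAA/wAAAAAAAAAAAAAA/wAAAAAAAAAAAAAA/gAAAAAAAAAAAAAA/AAAAAAAAAAAAAAAAAAAAAAAAAAAAAAAAAAAAAAAAQAAAAAAAAAAAAAAA8AAAAAAAAAAAAAAB/AAAAAAAAAAAAAAB/gAAAAAAAAAAAAAB/wAAAAAAAAAAAAAD/4AAAAAAAAAAAAAD///AAAAAAAAAAAAB///wAAAAAAAAAAAAf//wAAAAAAAAAAAAD//wAAAAAAAAAAAAAB/AAAAAAAAAAAAAAAAAAAAAAAAAAAAAAAAAAAAAAAAAAAAAAAAAAAAAAAAAAAAAAAAAAAAAAAAAAAAAAAAAAAAAAAAAAAAAAAAAAAAAAAAAAAAAAAAAAAAAAAAAAAAAAAAAAAAAAAAAAAAAAAAAAAAAAAAAAAAAAAAAAAAAAAAAAAAAAAAAAAAAAAAAAAAAAAAAAAAAAAAAAAAAAAAAAAAAAAAAAAAAAAAAAAAAAAAAAAAAAAAAAAAAAAAAAAAAAAAAAAAAAAAAAAAAAAAAAAAAAAAAAAAAAAAAAAAAAAAAAAAAAAAAAAAAAAAAAAAAAAAAAAAAAAAAAAAAAAAAAAAAAAAAAAAAAAAAAAA="/>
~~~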